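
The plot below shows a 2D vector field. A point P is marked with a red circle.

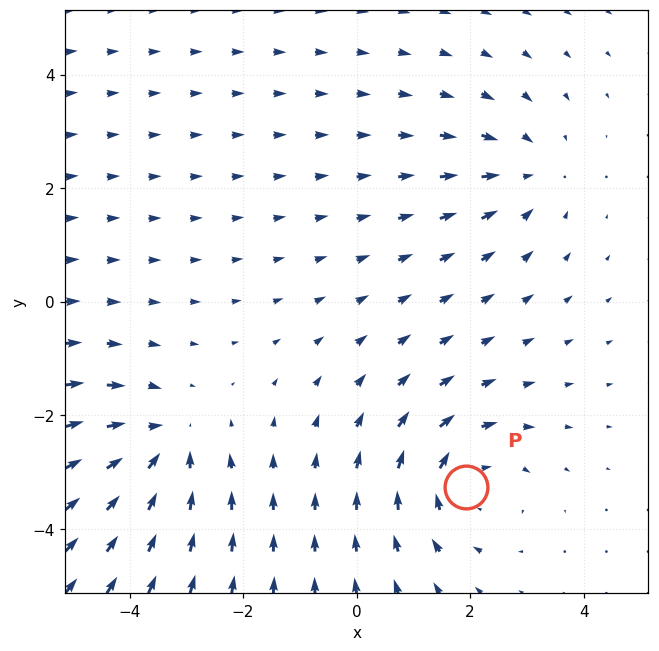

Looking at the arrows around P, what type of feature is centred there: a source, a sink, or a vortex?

vortex

At P (1.9, -3.3) the arrows circulate clockwise. Divergence ≈0, curl about -3 — near-zero divergence with nonzero curl is a vortex.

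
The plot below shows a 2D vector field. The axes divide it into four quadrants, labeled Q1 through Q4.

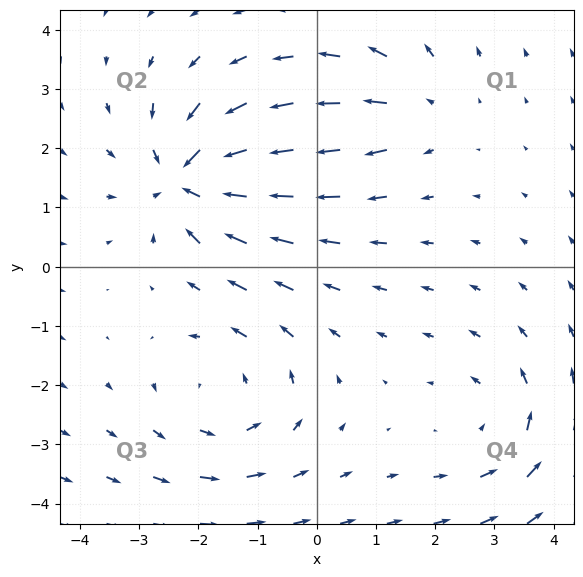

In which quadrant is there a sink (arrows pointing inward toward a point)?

Q2

The sink sits at approximately (-2.1, 1.5), which lies in quadrant Q2. The divergence there is about -6, negative as expected for a sink.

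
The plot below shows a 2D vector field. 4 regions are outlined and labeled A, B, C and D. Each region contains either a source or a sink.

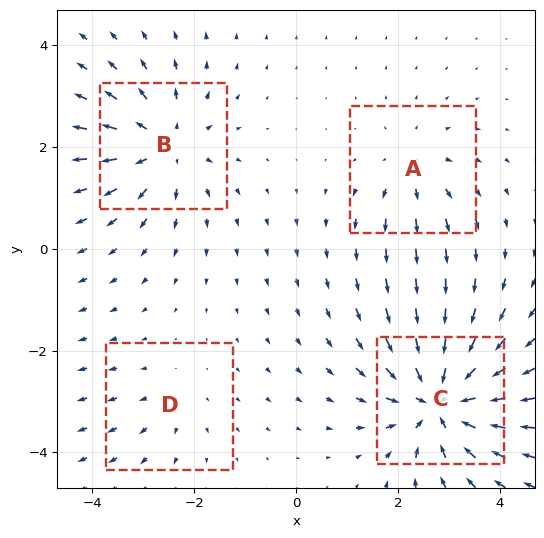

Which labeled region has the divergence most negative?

C

Divergence at each region's feature centre — A: about +3, B: about +5, C: about -7, D: about +2. Region C is most negative.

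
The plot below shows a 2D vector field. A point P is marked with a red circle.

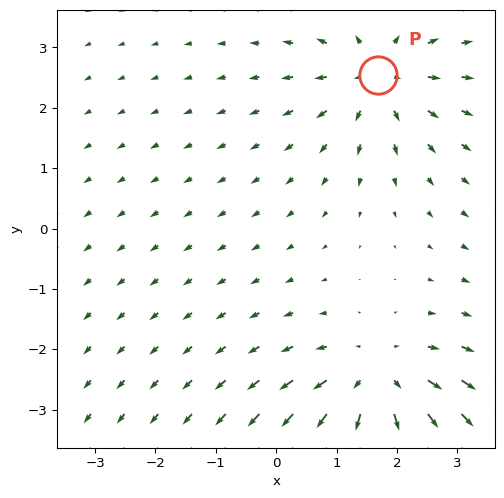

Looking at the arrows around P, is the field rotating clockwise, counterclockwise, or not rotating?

not rotating

Near P at (1.7, 2.5) the arrows show no circulation. The curl there is ≈0.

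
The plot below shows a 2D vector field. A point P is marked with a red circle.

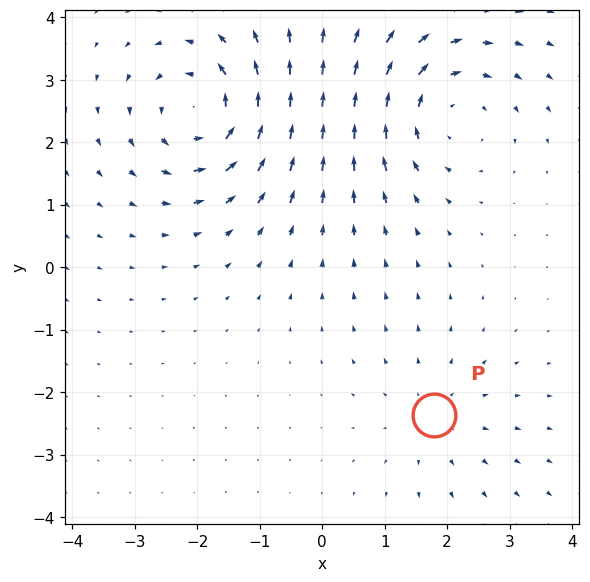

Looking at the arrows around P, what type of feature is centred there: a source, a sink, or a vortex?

source

At P (1.8, -2.4) the arrows spread outward. Divergence about +2, curl ≈0 — positive divergence with near-zero curl is a source.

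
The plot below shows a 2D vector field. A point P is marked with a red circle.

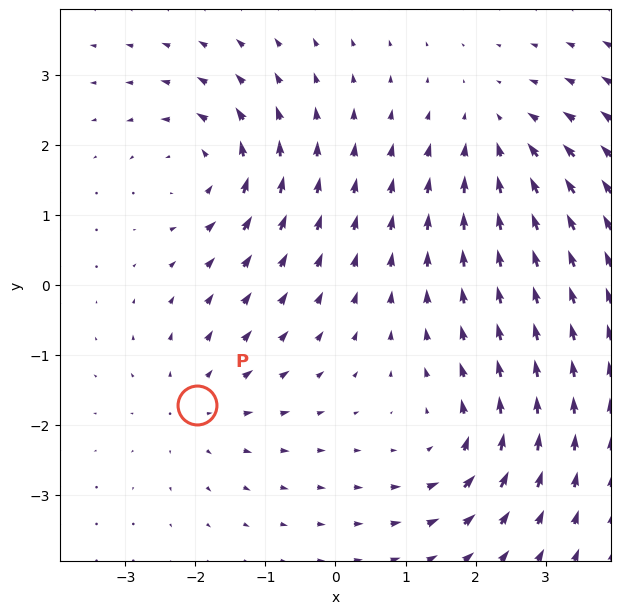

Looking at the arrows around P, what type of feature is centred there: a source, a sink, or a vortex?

At P (-2.0, -1.7) the arrows spread outward. Divergence about +3, curl ≈0 — positive divergence with near-zero curl is a source.

source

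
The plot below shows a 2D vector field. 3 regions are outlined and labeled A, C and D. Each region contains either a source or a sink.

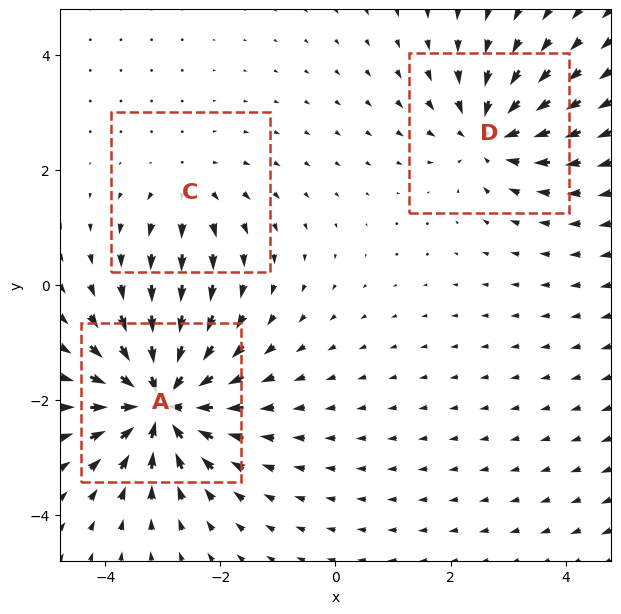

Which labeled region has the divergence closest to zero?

Divergence at each region's feature centre — A: about -6, C: about +2, D: about -4. Region C is closest to zero.

C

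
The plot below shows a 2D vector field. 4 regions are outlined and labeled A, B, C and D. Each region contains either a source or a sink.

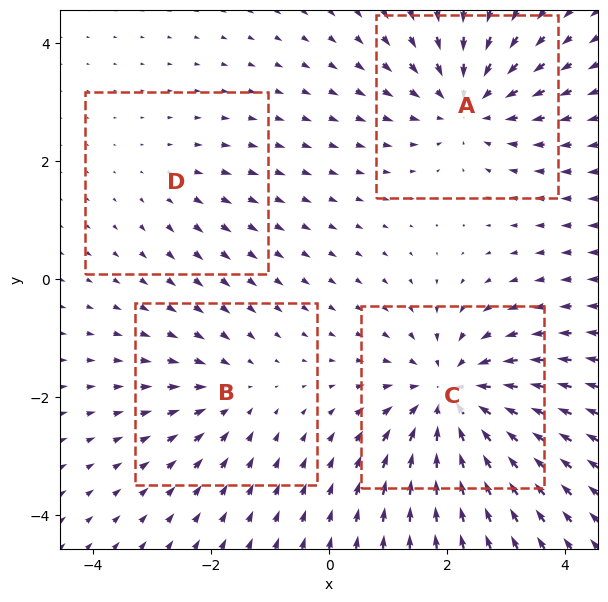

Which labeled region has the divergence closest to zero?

D

Divergence at each region's feature centre — A: about -5, B: about -3, C: about -6, D: about +2. Region D is closest to zero.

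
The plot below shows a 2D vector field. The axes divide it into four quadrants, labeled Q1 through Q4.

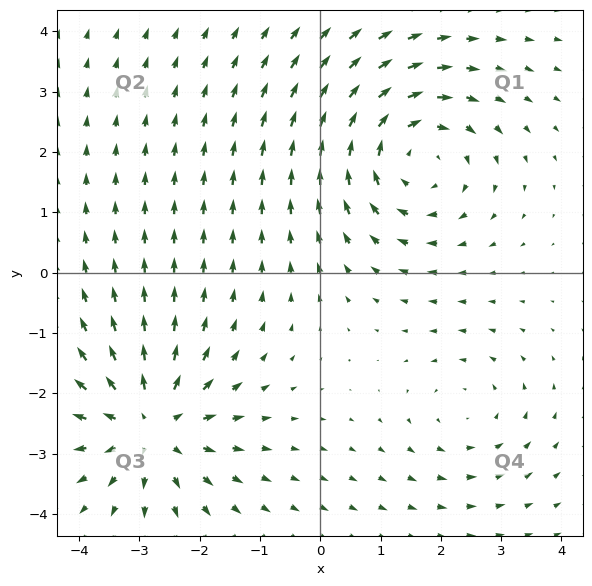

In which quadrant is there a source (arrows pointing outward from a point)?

Q3

The source sits at approximately (-2.8, -2.5), which lies in quadrant Q3. The divergence there is about +4, positive as expected for a source.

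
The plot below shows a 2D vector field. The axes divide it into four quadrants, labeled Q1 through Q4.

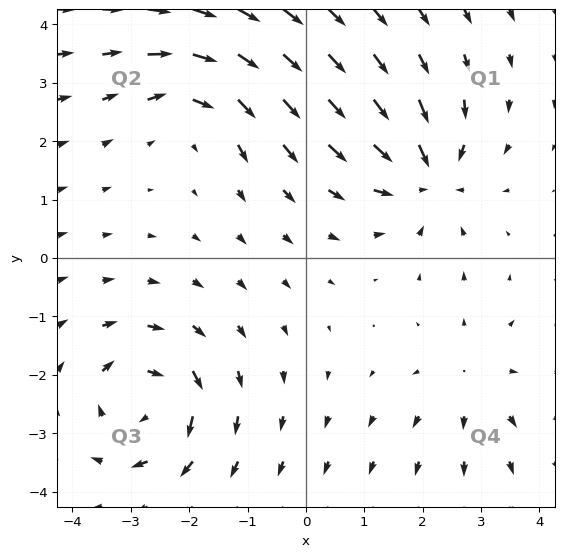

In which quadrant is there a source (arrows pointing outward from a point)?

The source sits at approximately (2.9, -2.1), which lies in quadrant Q4. The divergence there is about +3, positive as expected for a source.

Q4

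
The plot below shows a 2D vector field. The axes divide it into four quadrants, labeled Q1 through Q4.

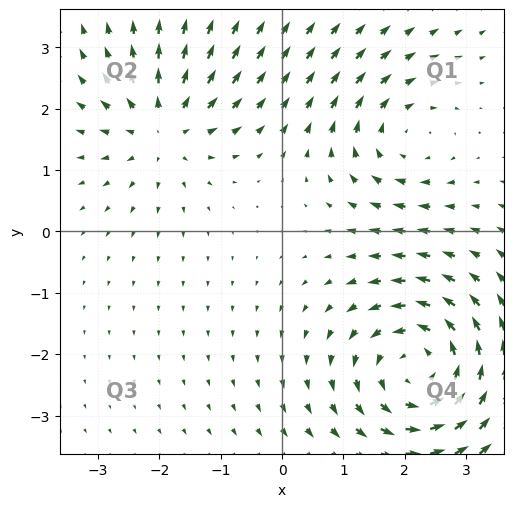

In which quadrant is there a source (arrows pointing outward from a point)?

The source sits at approximately (-1.9, 1.7), which lies in quadrant Q2. The divergence there is about +4, positive as expected for a source.

Q2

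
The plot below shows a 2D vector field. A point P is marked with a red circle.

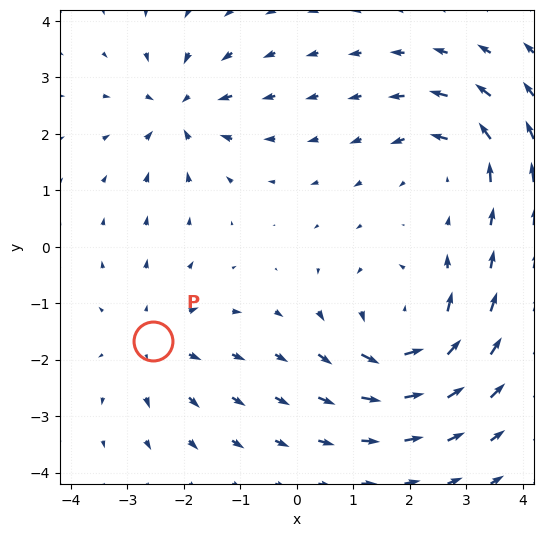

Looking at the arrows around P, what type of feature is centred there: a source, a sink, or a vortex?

At P (-2.5, -1.7) the arrows spread outward. Divergence about +3, curl ≈0 — positive divergence with near-zero curl is a source.

source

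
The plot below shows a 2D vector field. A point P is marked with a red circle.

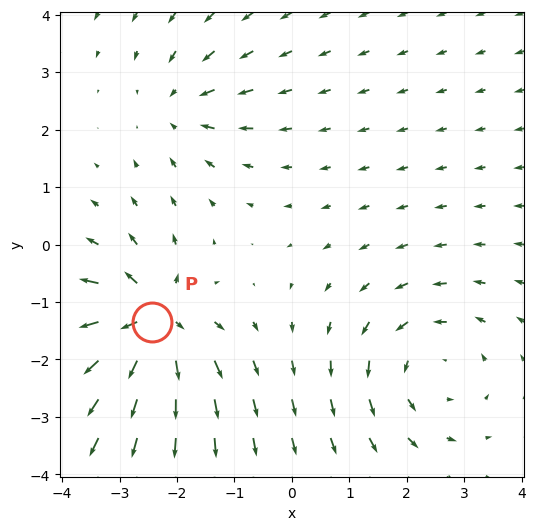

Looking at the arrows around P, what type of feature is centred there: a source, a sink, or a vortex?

source

At P (-2.4, -1.3) the arrows spread outward. Divergence about +7, curl ≈0 — positive divergence with near-zero curl is a source.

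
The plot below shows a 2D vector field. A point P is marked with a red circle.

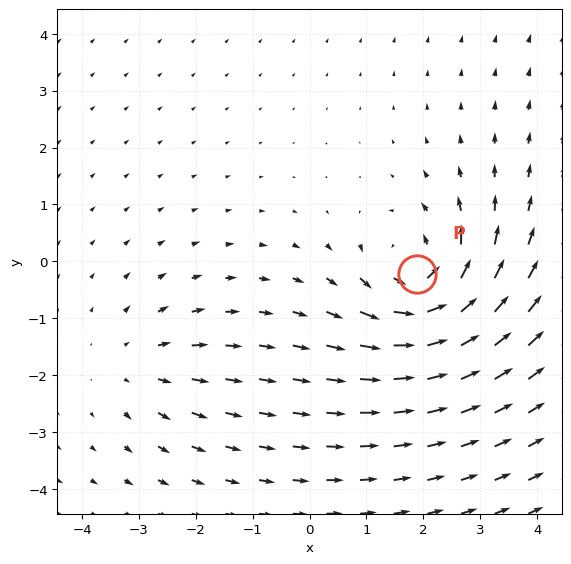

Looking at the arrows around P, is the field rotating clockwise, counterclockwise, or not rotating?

counterclockwise

Near P at (1.9, -0.2) the arrows circulate counterclockwise. The curl (z-component) there is about +6; positive curl means counterclockwise rotation.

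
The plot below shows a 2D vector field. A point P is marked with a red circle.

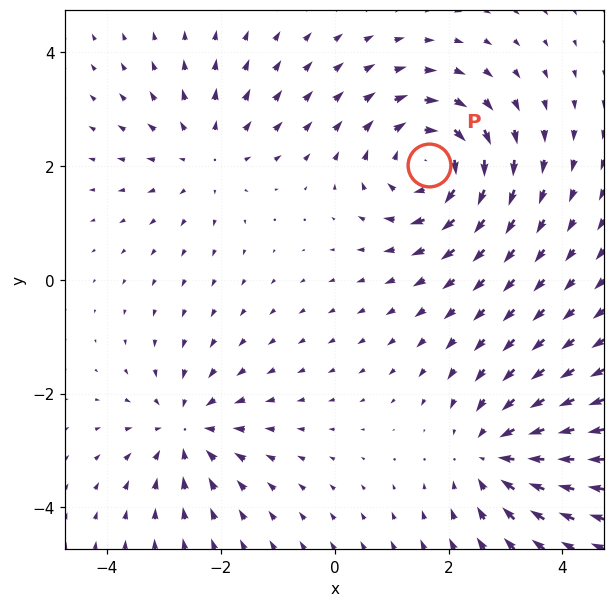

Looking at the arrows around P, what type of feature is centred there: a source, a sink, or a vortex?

At P (1.7, 2.0) the arrows circulate clockwise. Divergence ≈0, curl about -5 — near-zero divergence with nonzero curl is a vortex.

vortex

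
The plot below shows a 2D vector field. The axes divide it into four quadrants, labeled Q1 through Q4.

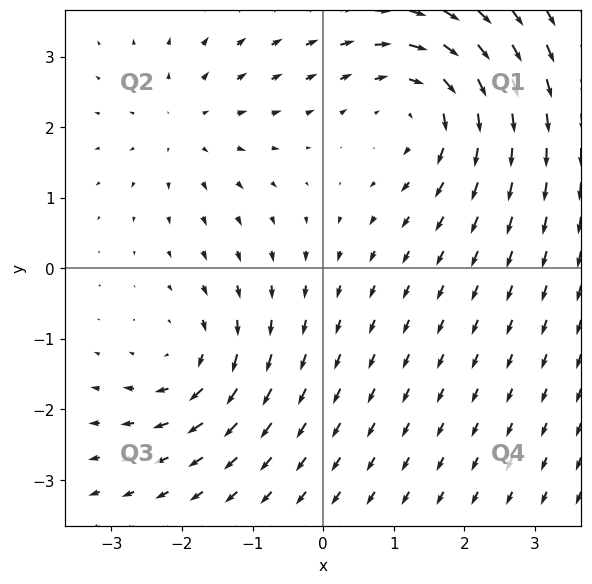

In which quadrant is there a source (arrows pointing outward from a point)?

The source sits at approximately (-1.9, 2.0), which lies in quadrant Q2. The divergence there is about +3, positive as expected for a source.

Q2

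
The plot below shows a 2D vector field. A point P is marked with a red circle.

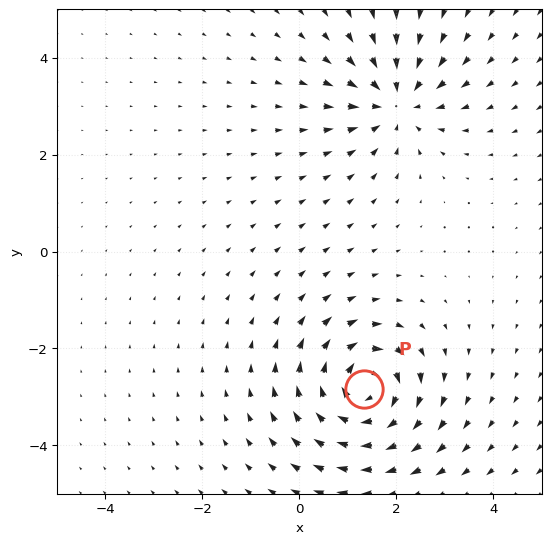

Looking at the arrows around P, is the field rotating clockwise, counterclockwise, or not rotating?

Near P at (1.3, -2.8) the arrows circulate clockwise. The curl (z-component) there is about -6; negative curl means clockwise rotation.

clockwise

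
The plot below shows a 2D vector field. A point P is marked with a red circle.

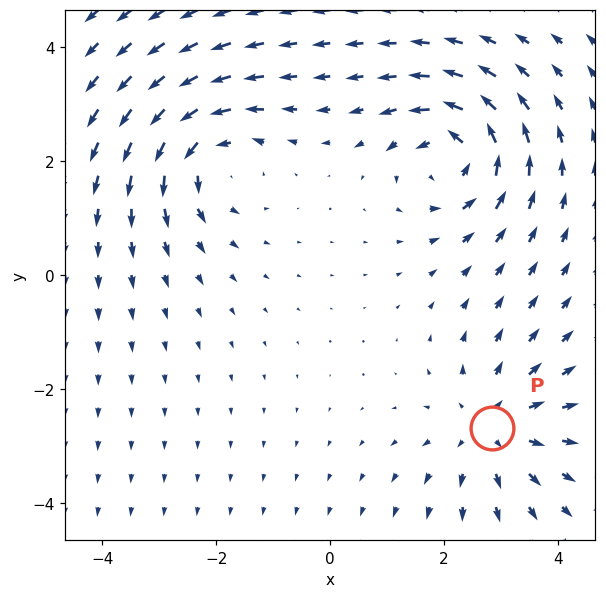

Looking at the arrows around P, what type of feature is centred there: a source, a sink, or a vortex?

source

At P (2.8, -2.7) the arrows spread outward. Divergence about +3, curl ≈0 — positive divergence with near-zero curl is a source.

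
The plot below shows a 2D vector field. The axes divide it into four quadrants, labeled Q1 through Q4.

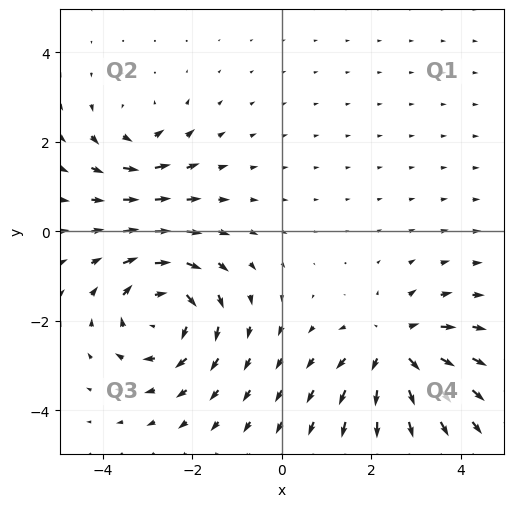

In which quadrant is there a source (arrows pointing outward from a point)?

Q4

The source sits at approximately (2.5, -2.6), which lies in quadrant Q4. The divergence there is about +4, positive as expected for a source.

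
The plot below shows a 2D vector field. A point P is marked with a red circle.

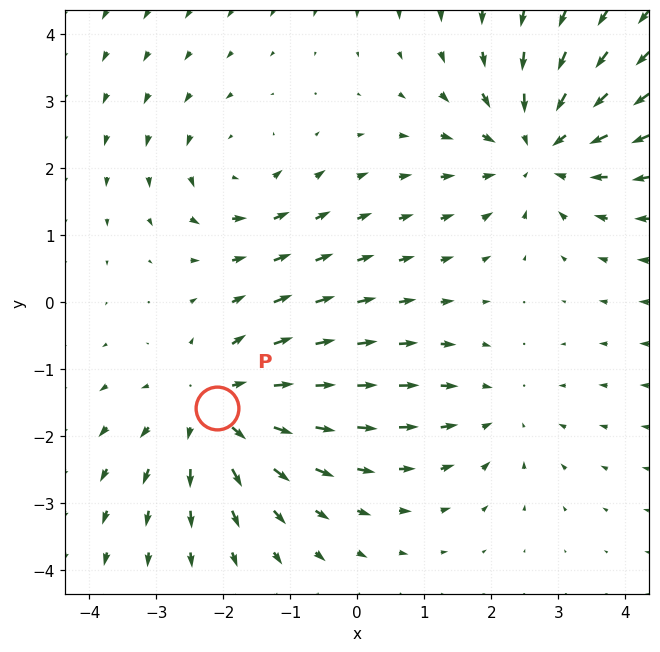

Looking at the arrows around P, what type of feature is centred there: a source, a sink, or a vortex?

At P (-2.1, -1.6) the arrows spread outward. Divergence about +4, curl ≈0 — positive divergence with near-zero curl is a source.

source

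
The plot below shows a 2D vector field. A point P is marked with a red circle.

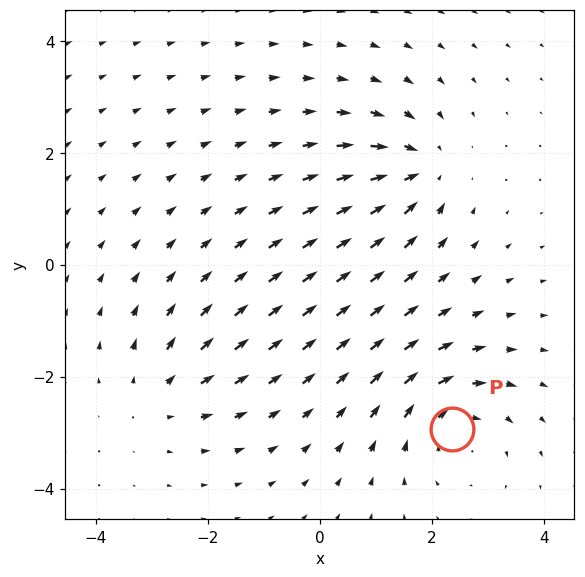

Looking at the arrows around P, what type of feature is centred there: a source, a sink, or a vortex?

vortex

At P (2.4, -2.9) the arrows circulate clockwise. Divergence ≈0, curl about -4 — near-zero divergence with nonzero curl is a vortex.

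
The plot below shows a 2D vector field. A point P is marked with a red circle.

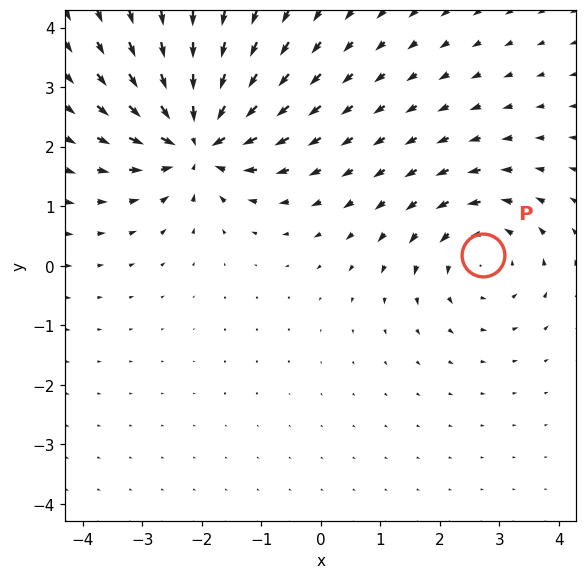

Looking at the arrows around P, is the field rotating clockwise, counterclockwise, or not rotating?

counterclockwise

Near P at (2.7, 0.2) the arrows circulate counterclockwise. The curl (z-component) there is about +3; positive curl means counterclockwise rotation.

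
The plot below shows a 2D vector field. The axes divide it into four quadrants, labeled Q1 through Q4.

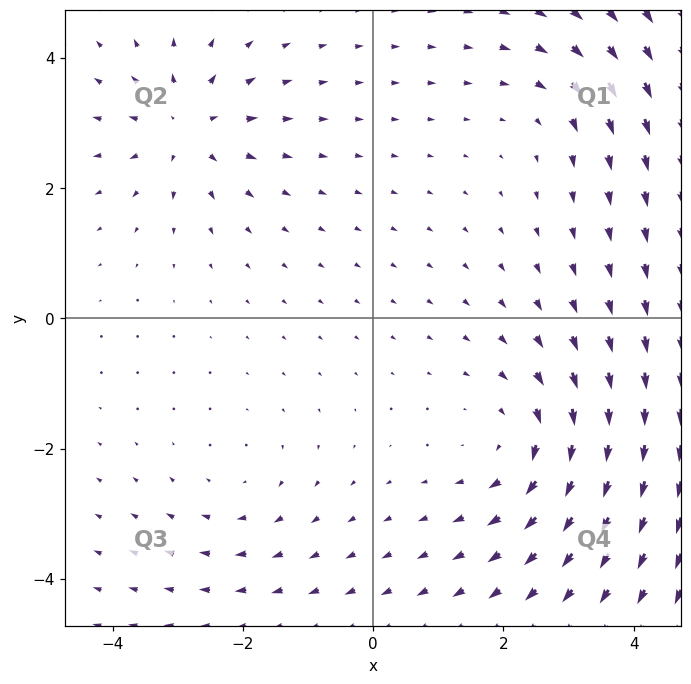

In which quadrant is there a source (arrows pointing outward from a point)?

Q2

The source sits at approximately (-2.9, 2.9), which lies in quadrant Q2. The divergence there is about +5, positive as expected for a source.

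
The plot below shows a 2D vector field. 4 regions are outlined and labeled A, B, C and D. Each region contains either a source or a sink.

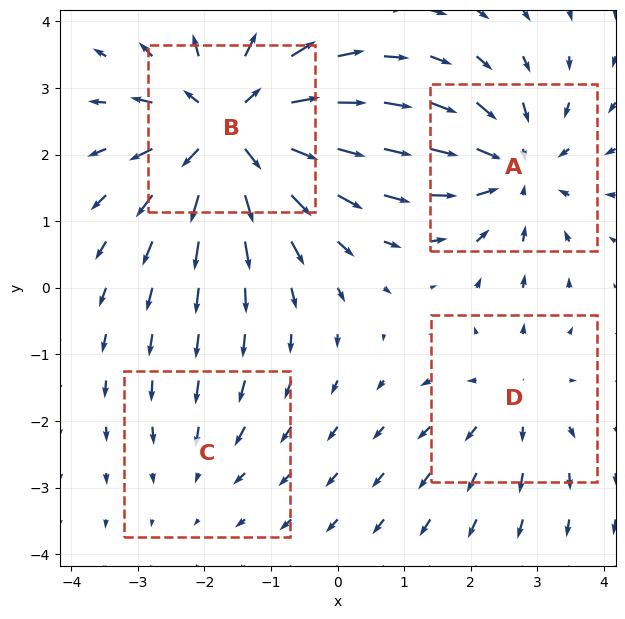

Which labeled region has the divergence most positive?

Divergence at each region's feature centre — A: about -5, B: about +7, C: about -2, D: about +3. Region B is most positive.

B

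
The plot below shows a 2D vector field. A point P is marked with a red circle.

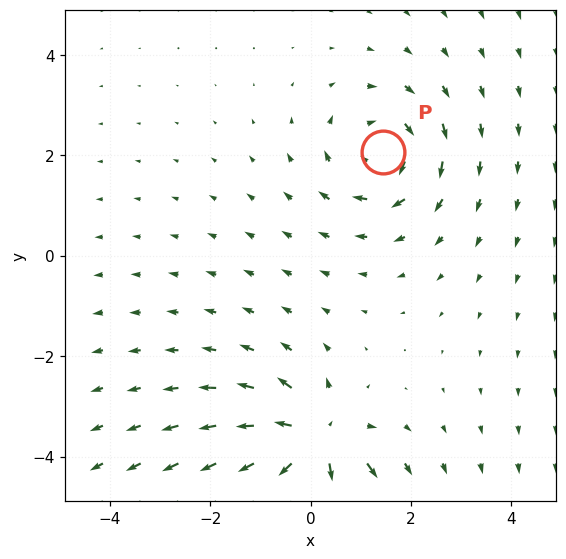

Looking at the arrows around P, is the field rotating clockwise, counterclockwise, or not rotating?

Near P at (1.4, 2.1) the arrows circulate clockwise. The curl (z-component) there is about -4; negative curl means clockwise rotation.

clockwise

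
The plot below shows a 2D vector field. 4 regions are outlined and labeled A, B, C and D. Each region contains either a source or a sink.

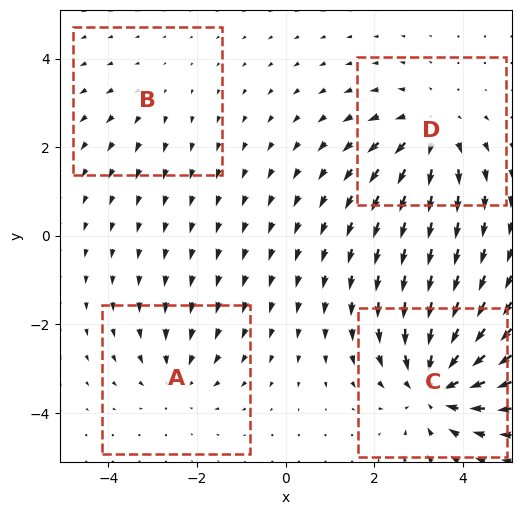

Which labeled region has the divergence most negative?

C

Divergence at each region's feature centre — A: about -3, B: about +2, C: about -6, D: about +4. Region C is most negative.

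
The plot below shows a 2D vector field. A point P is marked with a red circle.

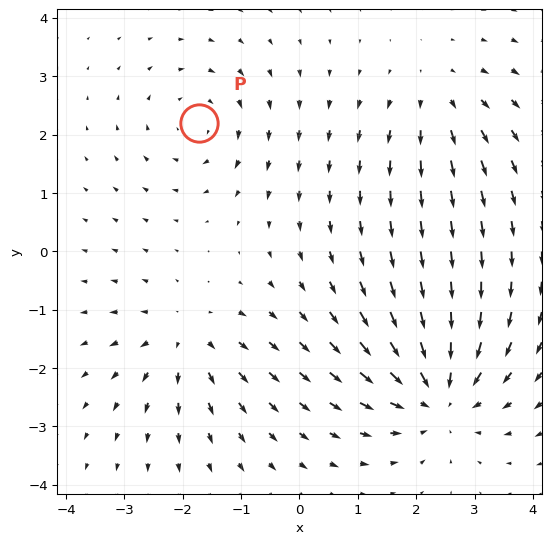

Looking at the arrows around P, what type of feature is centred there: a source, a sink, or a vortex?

vortex

At P (-1.7, 2.2) the arrows circulate clockwise. Divergence ≈0, curl about -3 — near-zero divergence with nonzero curl is a vortex.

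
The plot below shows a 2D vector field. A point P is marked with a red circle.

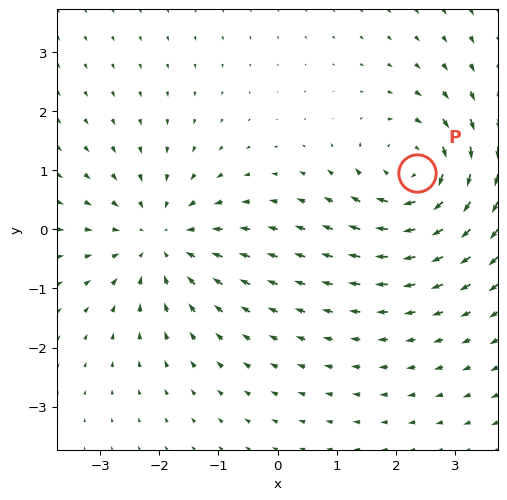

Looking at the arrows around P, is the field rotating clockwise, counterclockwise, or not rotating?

clockwise

Near P at (2.4, 1.0) the arrows circulate clockwise. The curl (z-component) there is about -4; negative curl means clockwise rotation.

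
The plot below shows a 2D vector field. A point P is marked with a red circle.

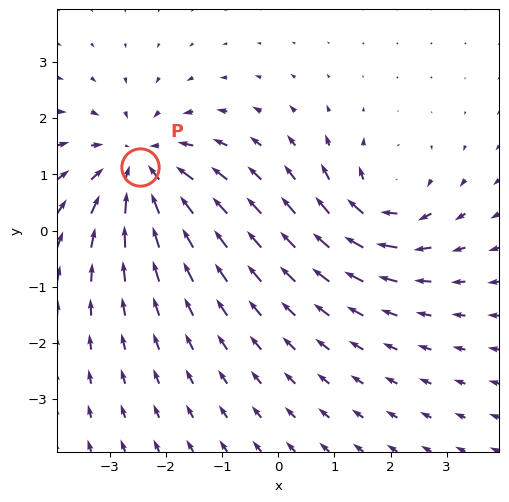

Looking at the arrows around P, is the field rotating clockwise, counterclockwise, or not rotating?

not rotating

Near P at (-2.5, 1.1) the arrows show no circulation. The curl there is ≈0.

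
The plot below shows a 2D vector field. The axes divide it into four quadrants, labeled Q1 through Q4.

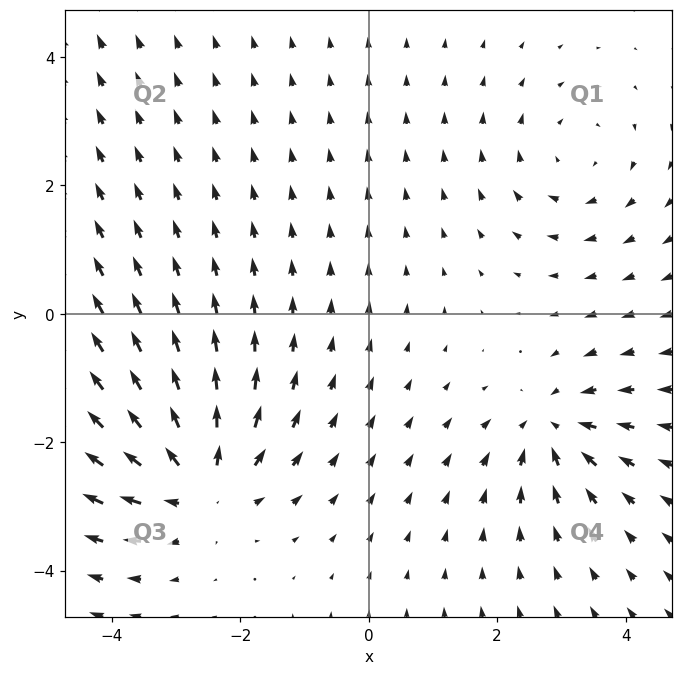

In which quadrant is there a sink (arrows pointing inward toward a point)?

The sink sits at approximately (2.9, -1.8), which lies in quadrant Q4. The divergence there is about -4, negative as expected for a sink.

Q4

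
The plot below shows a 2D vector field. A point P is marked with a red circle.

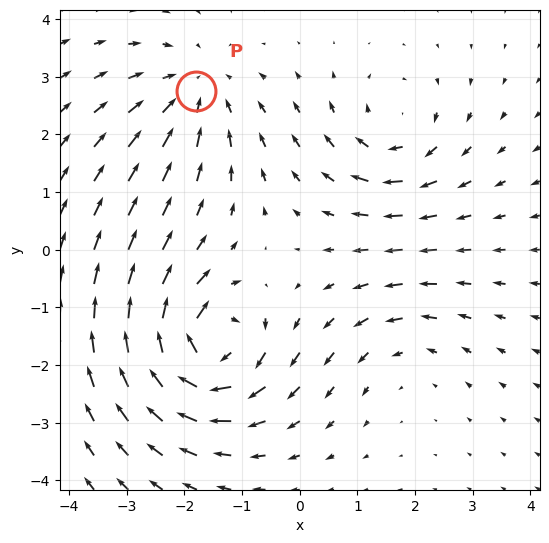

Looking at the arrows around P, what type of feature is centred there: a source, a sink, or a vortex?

At P (-1.8, 2.8) the arrows converge inward. Divergence about -3, curl ≈0 — negative divergence with near-zero curl is a sink.

sink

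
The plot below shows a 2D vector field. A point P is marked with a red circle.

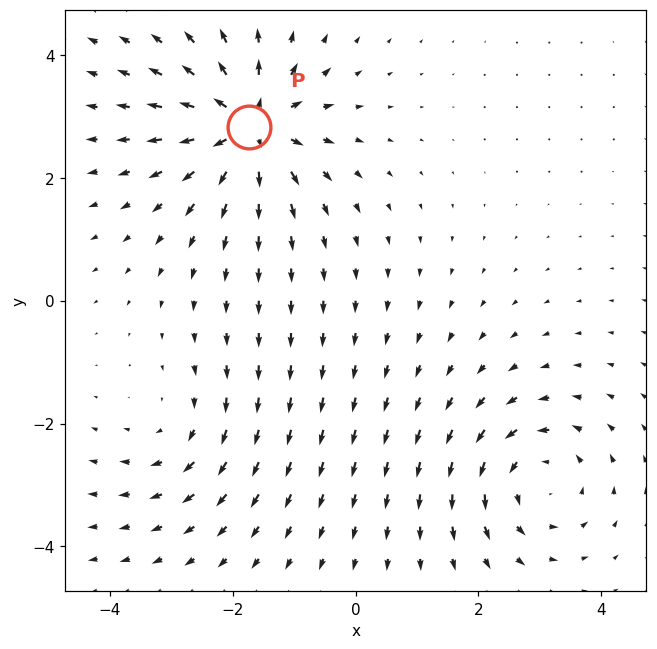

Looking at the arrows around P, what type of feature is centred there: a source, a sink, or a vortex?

At P (-1.7, 2.8) the arrows spread outward. Divergence about +7, curl ≈0 — positive divergence with near-zero curl is a source.

source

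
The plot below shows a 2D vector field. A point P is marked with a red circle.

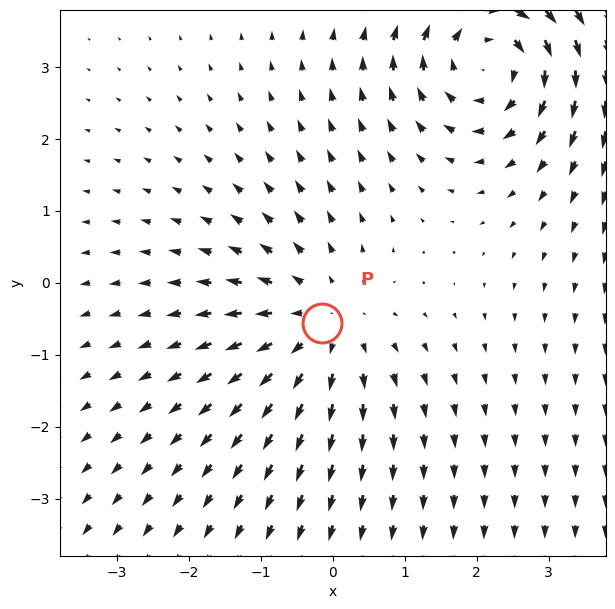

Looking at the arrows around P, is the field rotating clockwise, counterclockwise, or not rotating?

Near P at (-0.2, -0.6) the arrows show no circulation. The curl there is ≈0.

not rotating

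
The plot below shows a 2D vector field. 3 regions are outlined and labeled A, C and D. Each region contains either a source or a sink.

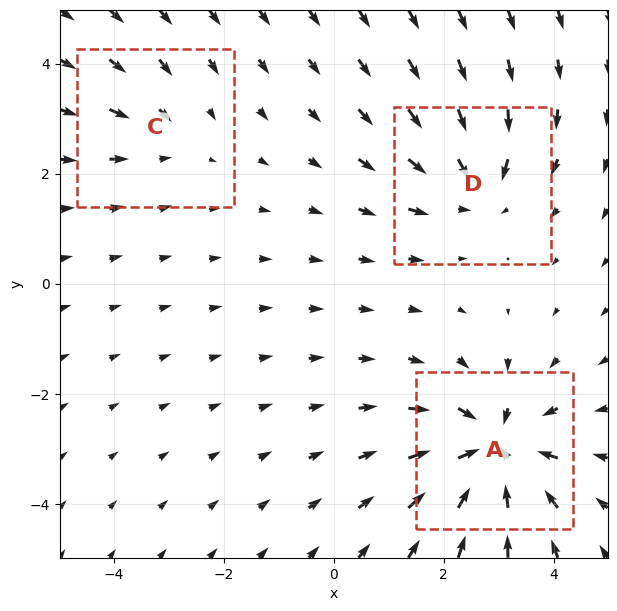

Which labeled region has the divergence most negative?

Divergence at each region's feature centre — A: about -6, C: about -2, D: about -4. Region A is most negative.

A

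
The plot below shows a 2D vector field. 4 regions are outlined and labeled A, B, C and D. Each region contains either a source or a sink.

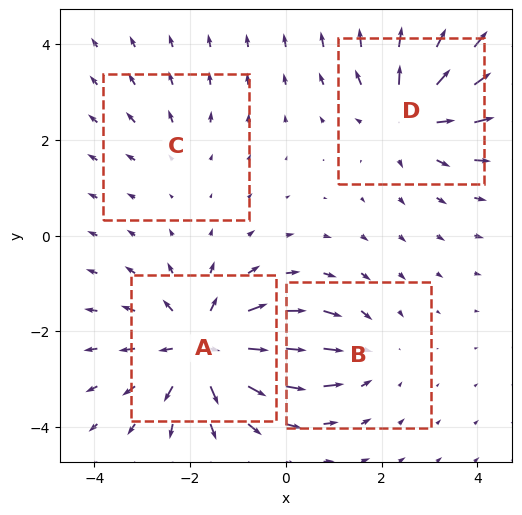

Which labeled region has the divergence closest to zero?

C

Divergence at each region's feature centre — A: about +6, B: about -3, C: about +2, D: about +5. Region C is closest to zero.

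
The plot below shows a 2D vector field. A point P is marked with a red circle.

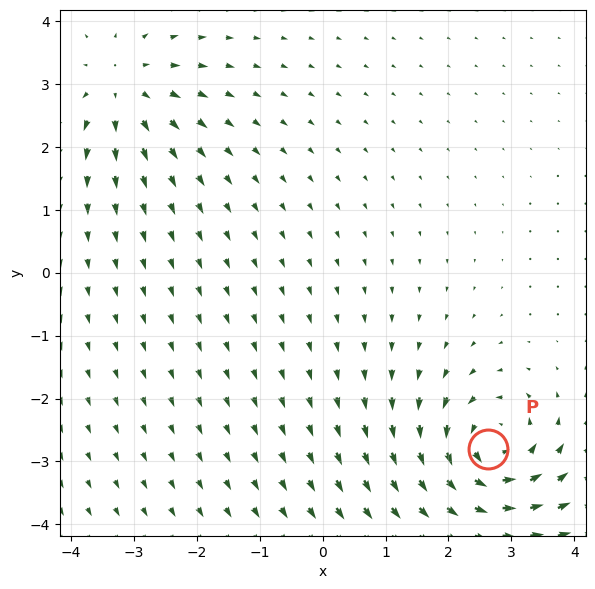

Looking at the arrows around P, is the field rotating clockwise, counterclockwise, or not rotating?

Near P at (2.6, -2.8) the arrows circulate counterclockwise. The curl (z-component) there is about +5; positive curl means counterclockwise rotation.

counterclockwise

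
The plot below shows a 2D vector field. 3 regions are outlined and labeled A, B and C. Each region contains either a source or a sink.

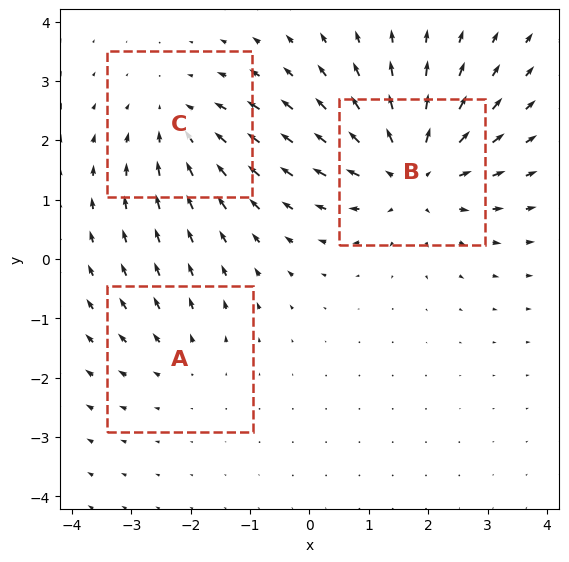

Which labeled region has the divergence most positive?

Divergence at each region's feature centre — A: about +2, B: about +4, C: about -3. Region B is most positive.

B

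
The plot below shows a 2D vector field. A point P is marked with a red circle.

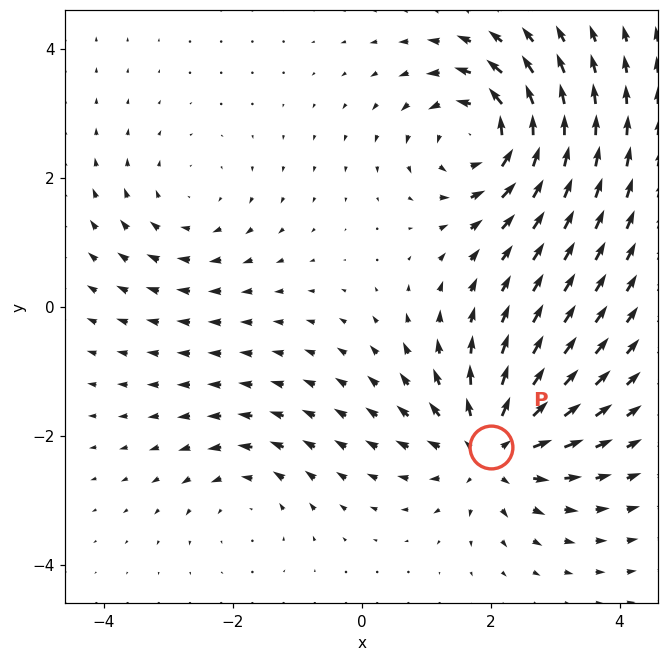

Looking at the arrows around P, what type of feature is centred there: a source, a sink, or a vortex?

source

At P (2.0, -2.2) the arrows spread outward. Divergence about +6, curl ≈0 — positive divergence with near-zero curl is a source.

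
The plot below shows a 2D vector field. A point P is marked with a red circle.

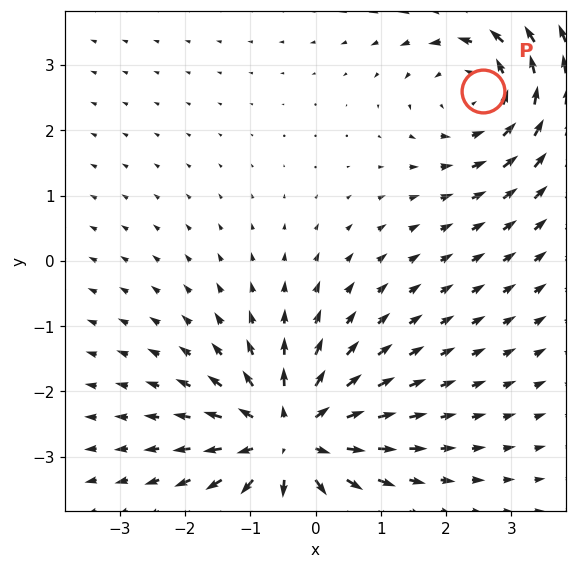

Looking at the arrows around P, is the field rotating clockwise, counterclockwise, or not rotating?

counterclockwise

Near P at (2.6, 2.6) the arrows circulate counterclockwise. The curl (z-component) there is about +3; positive curl means counterclockwise rotation.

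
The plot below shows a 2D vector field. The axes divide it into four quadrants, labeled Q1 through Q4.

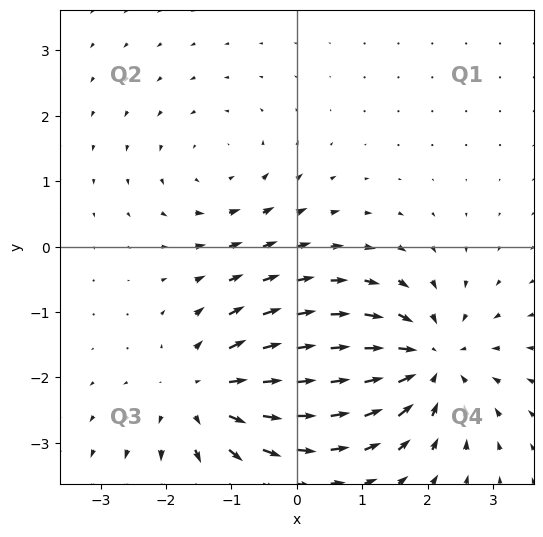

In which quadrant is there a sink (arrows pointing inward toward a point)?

Q4

The sink sits at approximately (2.0, -1.8), which lies in quadrant Q4. The divergence there is about -5, negative as expected for a sink.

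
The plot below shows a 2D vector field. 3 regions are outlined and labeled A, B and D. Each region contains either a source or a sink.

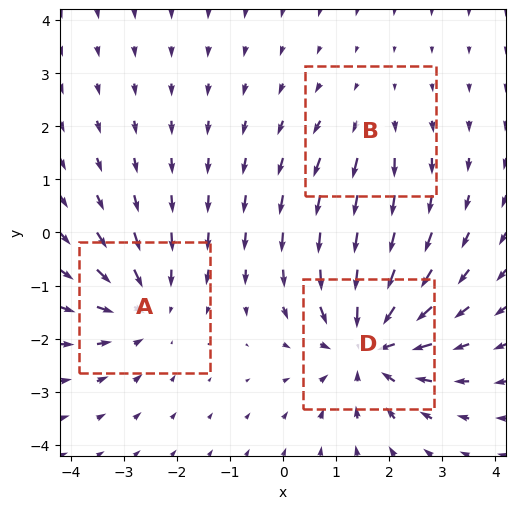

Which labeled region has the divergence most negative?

D

Divergence at each region's feature centre — A: about -3, B: about +2, D: about -4. Region D is most negative.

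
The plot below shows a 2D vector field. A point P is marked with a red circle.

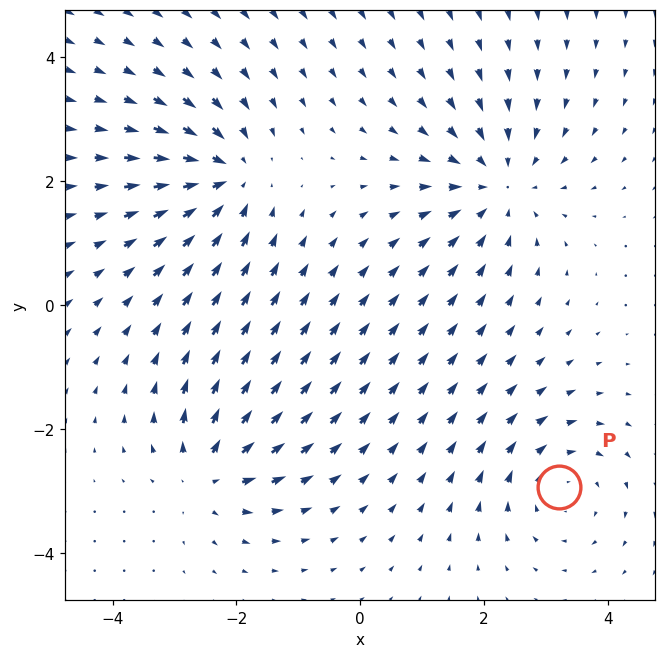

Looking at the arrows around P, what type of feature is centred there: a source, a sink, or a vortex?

At P (3.2, -2.9) the arrows circulate clockwise. Divergence ≈0, curl about -3 — near-zero divergence with nonzero curl is a vortex.

vortex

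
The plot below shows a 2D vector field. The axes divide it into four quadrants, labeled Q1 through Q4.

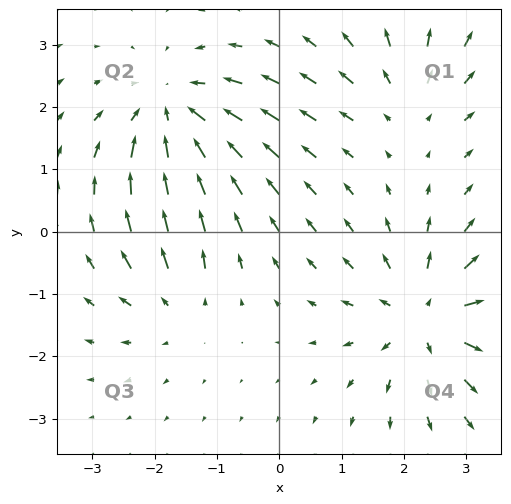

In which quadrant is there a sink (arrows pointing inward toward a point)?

The sink sits at approximately (-1.7, 1.9), which lies in quadrant Q2. The divergence there is about -4, negative as expected for a sink.

Q2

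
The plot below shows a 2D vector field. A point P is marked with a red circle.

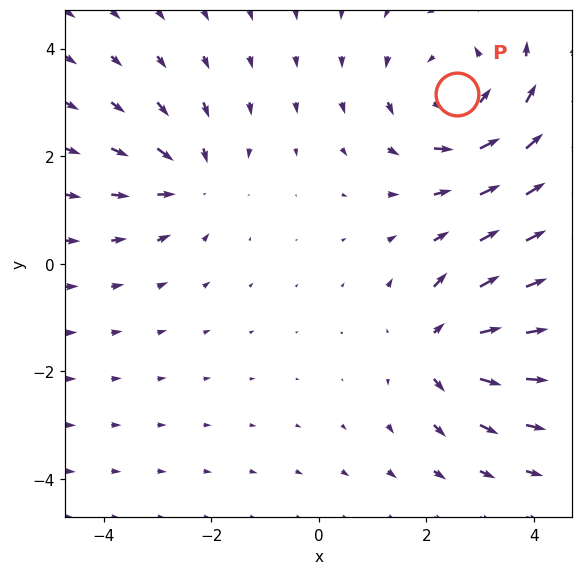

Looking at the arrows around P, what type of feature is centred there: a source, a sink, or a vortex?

vortex

At P (2.6, 3.2) the arrows circulate counterclockwise. Divergence ≈0, curl about +4 — near-zero divergence with nonzero curl is a vortex.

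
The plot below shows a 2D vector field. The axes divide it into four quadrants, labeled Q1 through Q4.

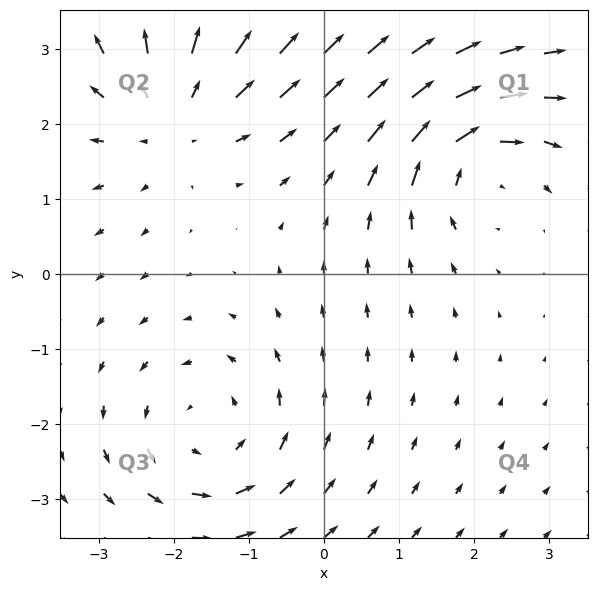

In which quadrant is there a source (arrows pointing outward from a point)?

The source sits at approximately (-2.0, 2.2), which lies in quadrant Q2. The divergence there is about +4, positive as expected for a source.

Q2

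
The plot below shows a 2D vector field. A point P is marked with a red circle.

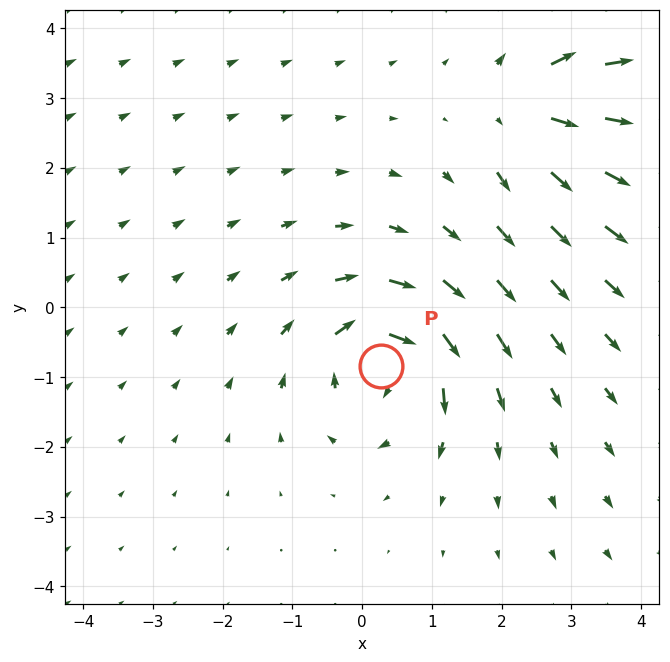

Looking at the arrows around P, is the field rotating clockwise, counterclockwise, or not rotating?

Near P at (0.3, -0.8) the arrows circulate clockwise. The curl (z-component) there is about -6; negative curl means clockwise rotation.

clockwise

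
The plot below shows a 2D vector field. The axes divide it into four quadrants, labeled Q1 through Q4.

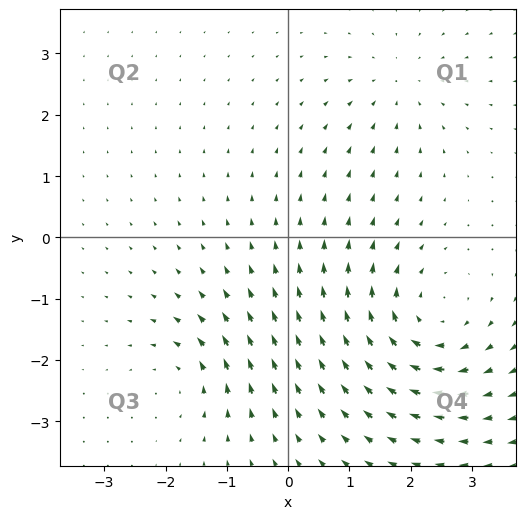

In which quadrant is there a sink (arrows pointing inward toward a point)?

Q1

The sink sits at approximately (1.8, 2.5), which lies in quadrant Q1. The divergence there is about -3, negative as expected for a sink.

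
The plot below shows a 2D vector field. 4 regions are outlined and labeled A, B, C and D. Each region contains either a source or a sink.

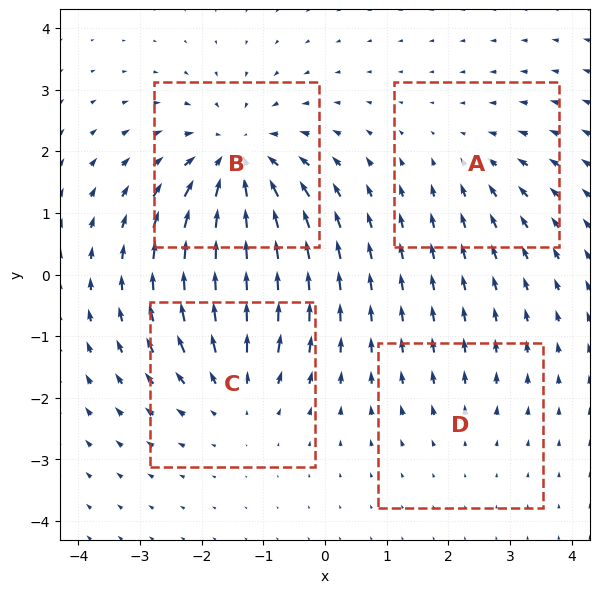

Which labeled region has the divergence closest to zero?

D

Divergence at each region's feature centre — A: about -3, B: about -6, C: about +4, D: about +2. Region D is closest to zero.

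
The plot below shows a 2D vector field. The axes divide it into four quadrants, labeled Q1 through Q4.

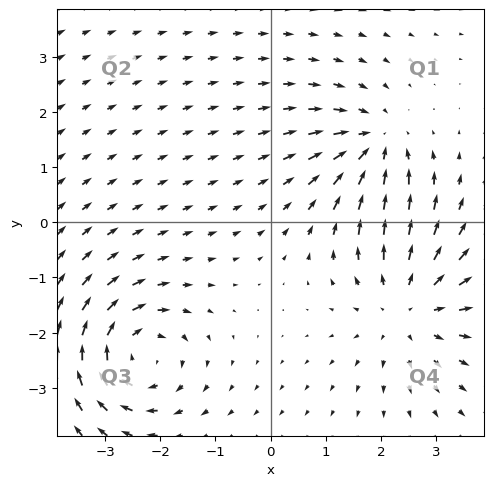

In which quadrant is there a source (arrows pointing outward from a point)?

The source sits at approximately (2.5, -1.5), which lies in quadrant Q4. The divergence there is about +4, positive as expected for a source.

Q4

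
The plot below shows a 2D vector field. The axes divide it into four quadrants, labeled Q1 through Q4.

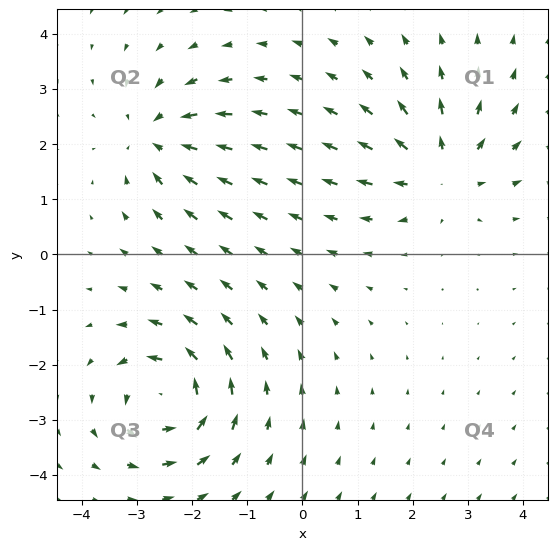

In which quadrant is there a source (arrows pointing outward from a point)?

The source sits at approximately (2.5, 1.5), which lies in quadrant Q1. The divergence there is about +5, positive as expected for a source.

Q1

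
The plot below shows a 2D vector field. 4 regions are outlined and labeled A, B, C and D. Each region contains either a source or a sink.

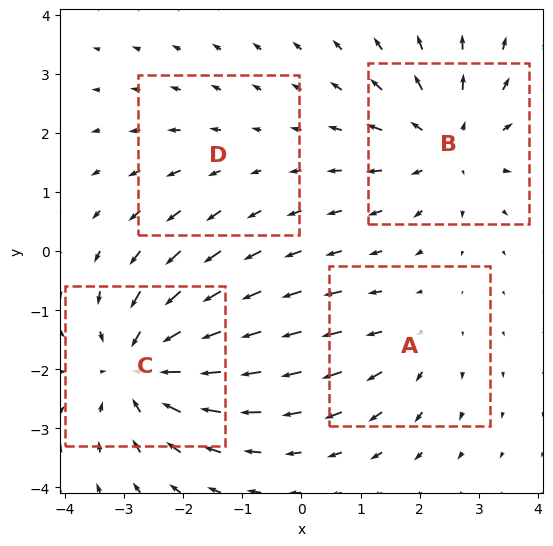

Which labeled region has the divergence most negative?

C

Divergence at each region's feature centre — A: about +3, B: about +5, C: about -6, D: about +2. Region C is most negative.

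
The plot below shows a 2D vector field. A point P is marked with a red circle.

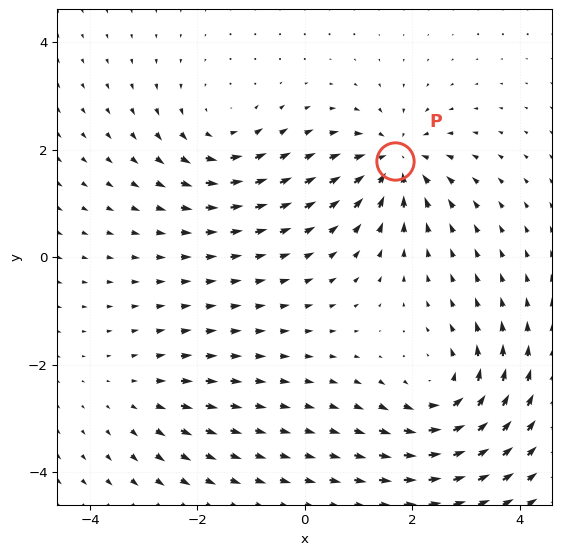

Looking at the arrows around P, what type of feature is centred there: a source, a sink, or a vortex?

sink

At P (1.7, 1.8) the arrows converge inward. Divergence about -6, curl ≈0 — negative divergence with near-zero curl is a sink.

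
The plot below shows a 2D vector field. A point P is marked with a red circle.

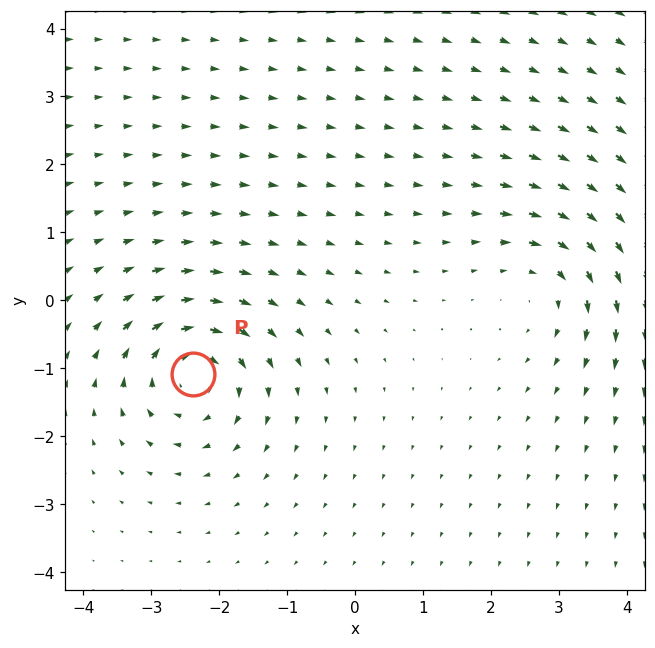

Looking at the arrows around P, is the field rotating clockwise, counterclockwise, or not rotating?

clockwise

Near P at (-2.4, -1.1) the arrows circulate clockwise. The curl (z-component) there is about -6; negative curl means clockwise rotation.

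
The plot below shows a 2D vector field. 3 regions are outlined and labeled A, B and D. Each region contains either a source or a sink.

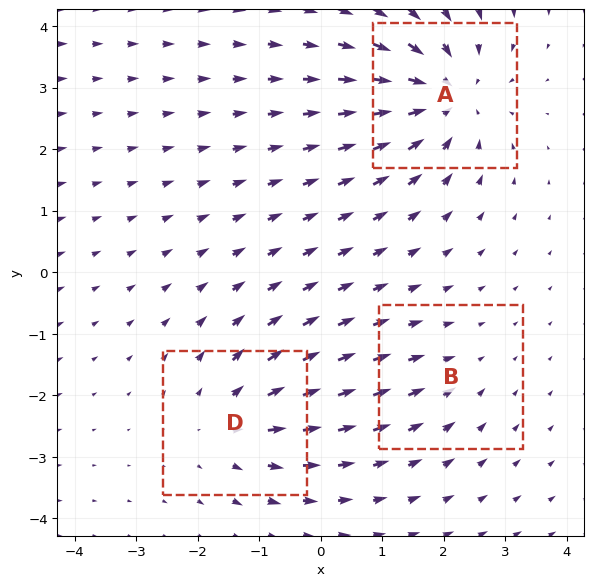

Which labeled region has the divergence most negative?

Divergence at each region's feature centre — A: about -5, B: about -2, D: about +3. Region A is most negative.

A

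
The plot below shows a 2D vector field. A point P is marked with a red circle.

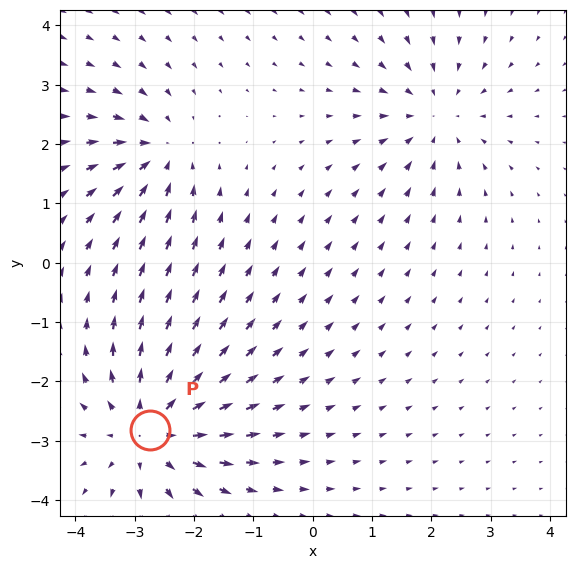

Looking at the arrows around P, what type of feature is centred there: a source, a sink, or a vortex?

At P (-2.7, -2.8) the arrows spread outward. Divergence about +4, curl ≈0 — positive divergence with near-zero curl is a source.

source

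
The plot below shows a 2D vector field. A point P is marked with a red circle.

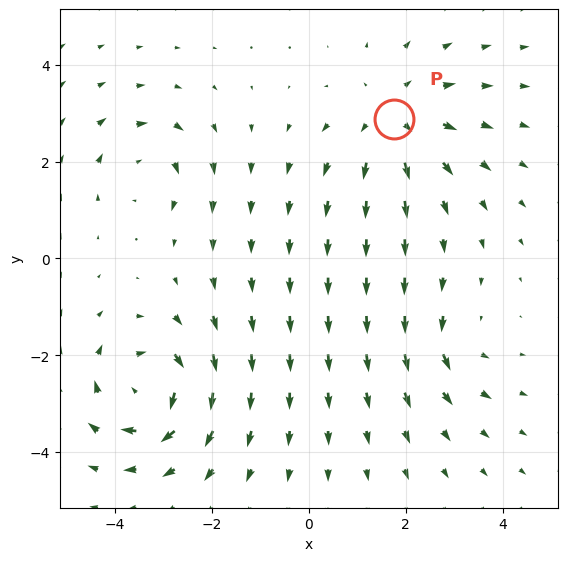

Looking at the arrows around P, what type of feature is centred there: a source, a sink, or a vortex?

At P (1.8, 2.9) the arrows spread outward. Divergence about +4, curl ≈0 — positive divergence with near-zero curl is a source.

source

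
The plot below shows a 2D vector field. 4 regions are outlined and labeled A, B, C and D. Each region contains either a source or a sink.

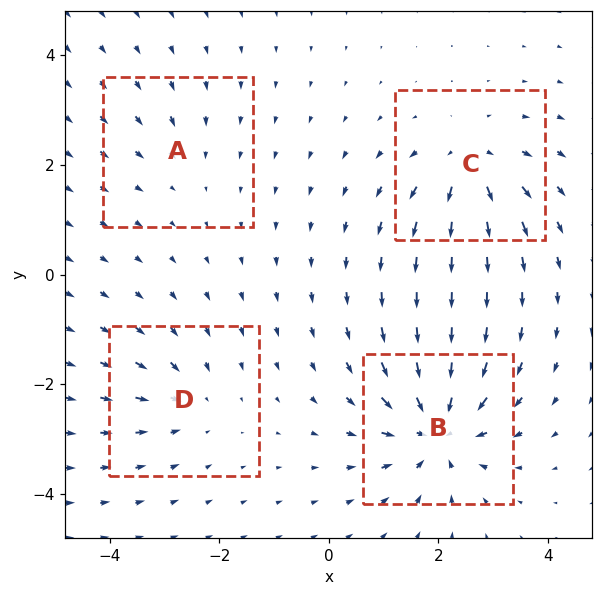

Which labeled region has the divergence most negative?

Divergence at each region's feature centre — A: about -2, B: about -8, C: about +6, D: about -4. Region B is most negative.

B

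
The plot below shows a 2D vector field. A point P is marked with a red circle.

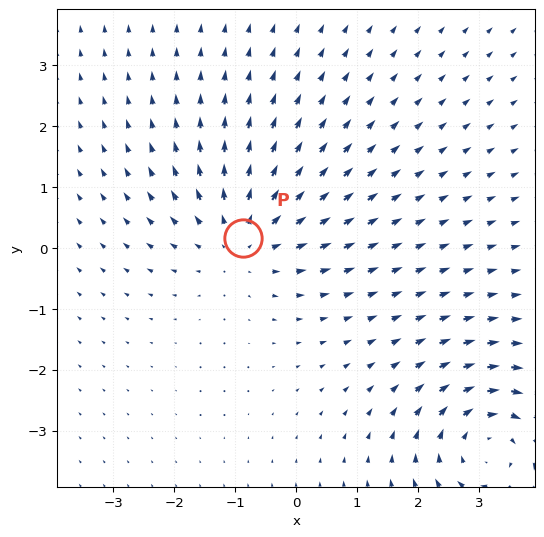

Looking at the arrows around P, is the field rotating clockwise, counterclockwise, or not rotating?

not rotating

Near P at (-0.9, 0.2) the arrows show no circulation. The curl there is ≈0.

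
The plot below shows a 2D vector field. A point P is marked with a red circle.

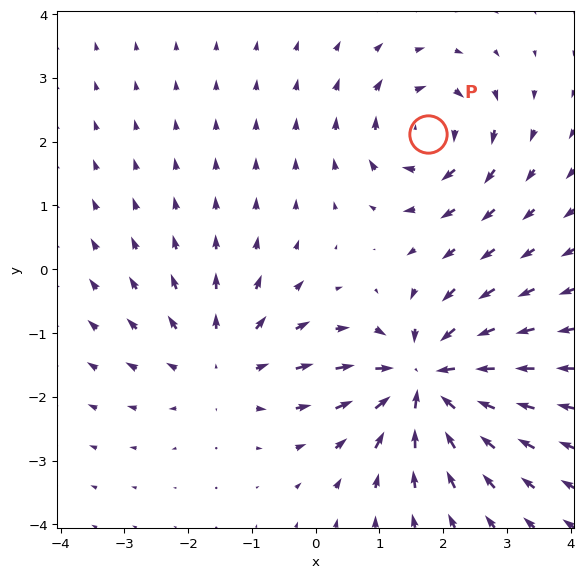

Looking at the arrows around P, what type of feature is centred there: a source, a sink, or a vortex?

vortex

At P (1.8, 2.1) the arrows circulate clockwise. Divergence ≈0, curl about -4 — near-zero divergence with nonzero curl is a vortex.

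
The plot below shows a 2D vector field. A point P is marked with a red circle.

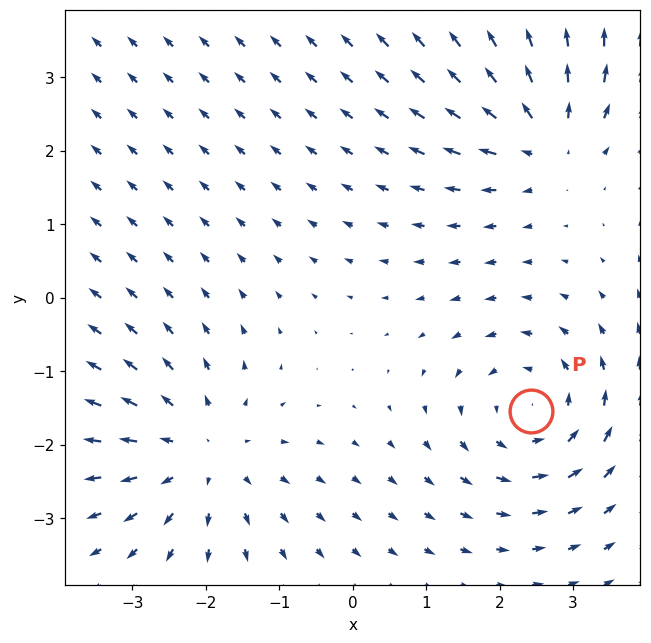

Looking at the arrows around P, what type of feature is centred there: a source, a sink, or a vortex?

At P (2.4, -1.5) the arrows circulate counterclockwise. Divergence ≈0, curl about +3 — near-zero divergence with nonzero curl is a vortex.

vortex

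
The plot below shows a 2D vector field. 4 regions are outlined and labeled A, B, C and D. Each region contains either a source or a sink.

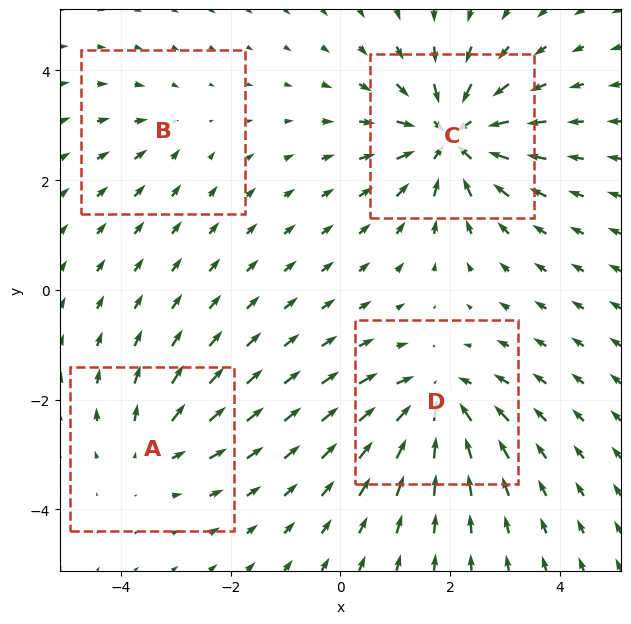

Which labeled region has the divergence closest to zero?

Divergence at each region's feature centre — A: about +4, B: about -2, C: about -8, D: about -6. Region B is closest to zero.

B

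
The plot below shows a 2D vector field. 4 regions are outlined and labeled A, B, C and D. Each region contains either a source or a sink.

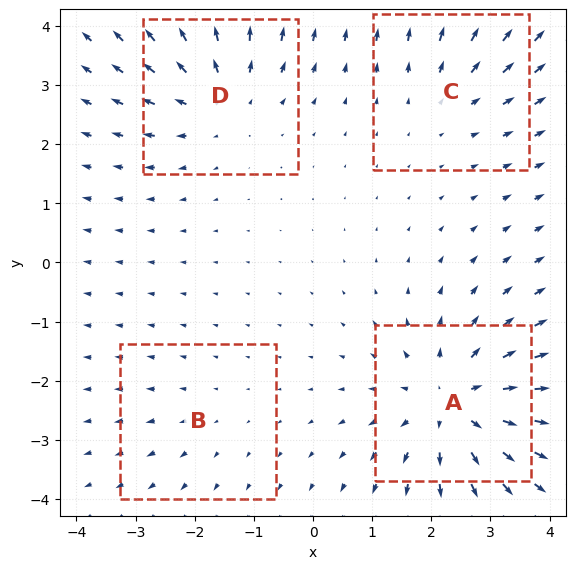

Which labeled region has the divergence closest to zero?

Divergence at each region's feature centre — A: about +6, B: about +2, C: about +3, D: about +5. Region B is closest to zero.

B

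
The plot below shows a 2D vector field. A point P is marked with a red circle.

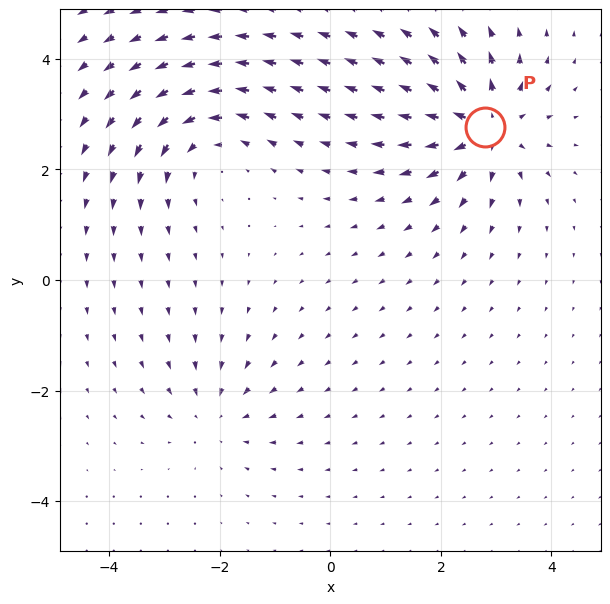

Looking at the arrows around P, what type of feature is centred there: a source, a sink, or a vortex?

source

At P (2.8, 2.8) the arrows spread outward. Divergence about +6, curl ≈0 — positive divergence with near-zero curl is a source.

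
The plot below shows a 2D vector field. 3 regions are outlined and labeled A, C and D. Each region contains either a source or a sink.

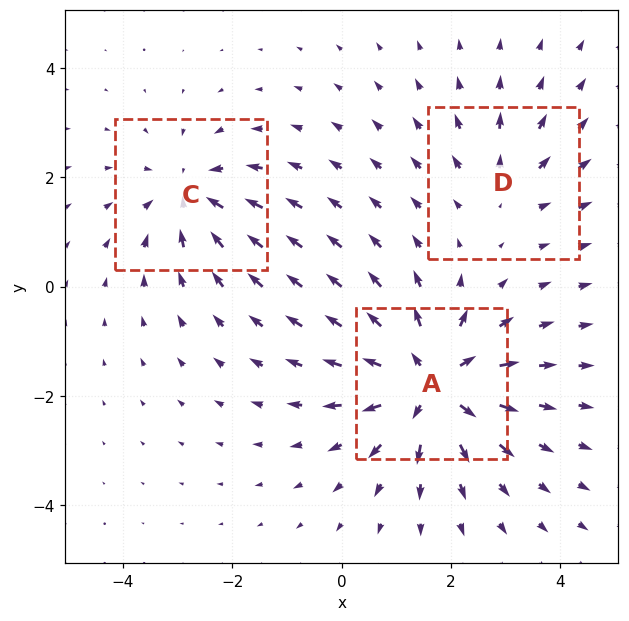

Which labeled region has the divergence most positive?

A

Divergence at each region's feature centre — A: about +5, C: about -3, D: about +2. Region A is most positive.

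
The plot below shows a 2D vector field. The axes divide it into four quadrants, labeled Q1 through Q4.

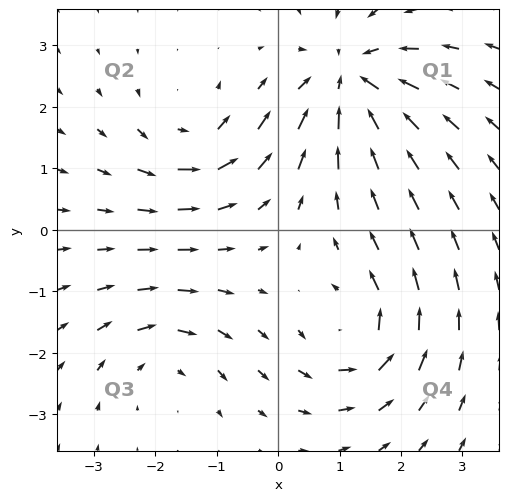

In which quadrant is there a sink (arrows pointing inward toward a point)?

The sink sits at approximately (1.2, 2.4), which lies in quadrant Q1. The divergence there is about -6, negative as expected for a sink.

Q1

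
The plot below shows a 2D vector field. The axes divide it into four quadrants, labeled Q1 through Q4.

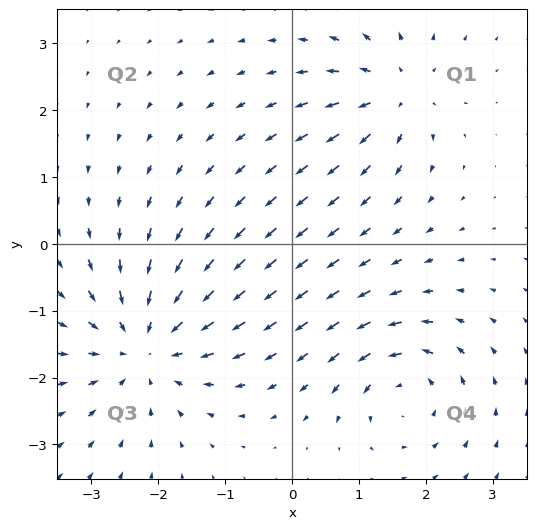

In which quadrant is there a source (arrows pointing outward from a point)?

Q1

The source sits at approximately (1.6, 2.3), which lies in quadrant Q1. The divergence there is about +4, positive as expected for a source.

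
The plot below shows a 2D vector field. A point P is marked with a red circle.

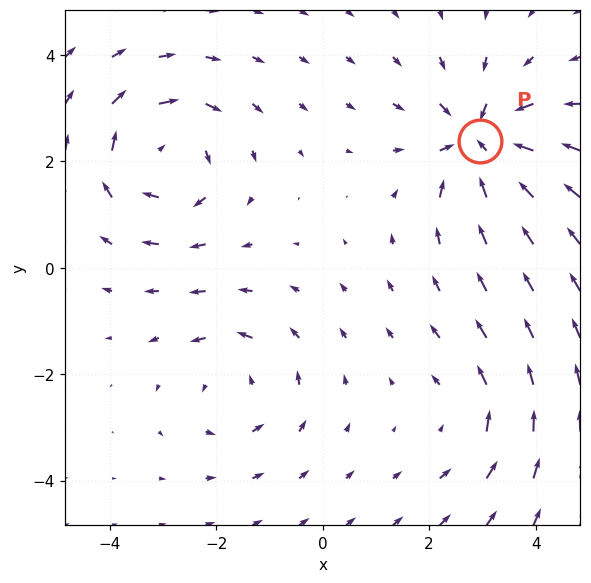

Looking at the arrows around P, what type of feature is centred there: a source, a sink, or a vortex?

sink

At P (3.0, 2.4) the arrows converge inward. Divergence about -5, curl ≈0 — negative divergence with near-zero curl is a sink.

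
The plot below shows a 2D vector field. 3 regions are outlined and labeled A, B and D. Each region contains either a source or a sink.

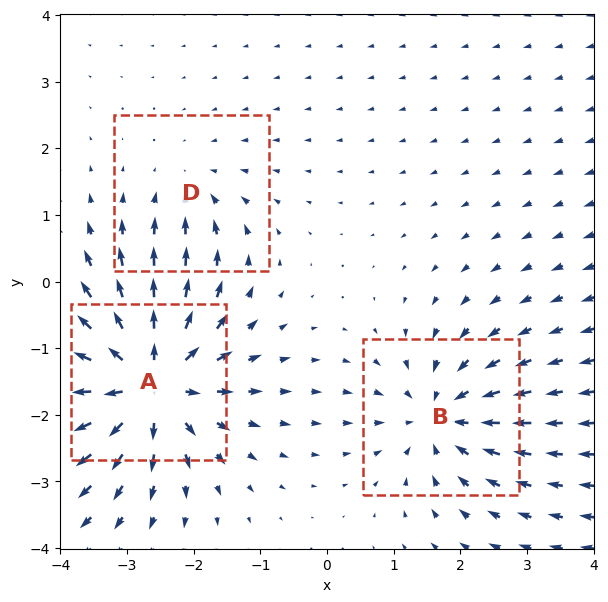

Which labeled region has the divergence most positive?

A

Divergence at each region's feature centre — A: about +6, B: about -4, D: about -2. Region A is most positive.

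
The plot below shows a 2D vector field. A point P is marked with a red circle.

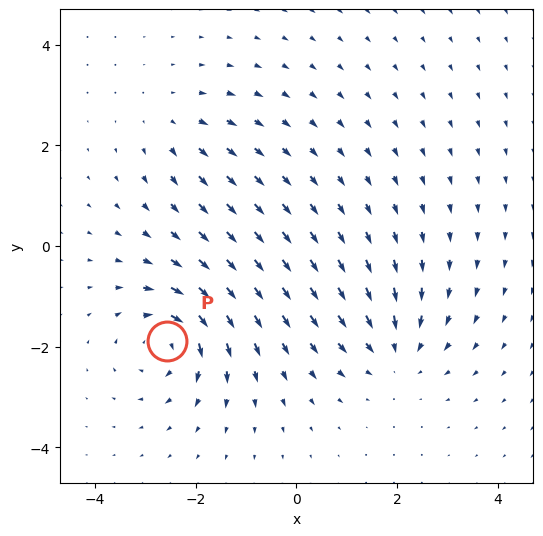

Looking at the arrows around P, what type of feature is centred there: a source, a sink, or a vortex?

vortex

At P (-2.6, -1.9) the arrows circulate clockwise. Divergence ≈0, curl about -6 — near-zero divergence with nonzero curl is a vortex.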